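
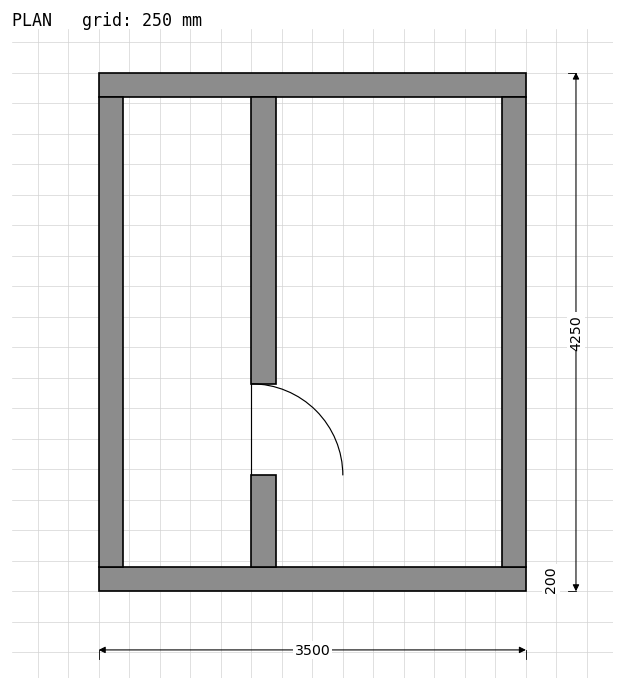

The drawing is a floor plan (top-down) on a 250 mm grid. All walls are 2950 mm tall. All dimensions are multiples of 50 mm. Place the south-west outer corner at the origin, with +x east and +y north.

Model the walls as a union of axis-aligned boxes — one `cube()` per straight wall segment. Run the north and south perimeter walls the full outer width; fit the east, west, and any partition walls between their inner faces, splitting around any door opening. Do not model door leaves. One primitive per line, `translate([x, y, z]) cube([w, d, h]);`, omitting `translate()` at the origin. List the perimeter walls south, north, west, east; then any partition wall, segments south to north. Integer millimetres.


cube([3500, 200, 2950]);
translate([0, 4050, 0]) cube([3500, 200, 2950]);
translate([0, 200, 0]) cube([200, 3850, 2950]);
translate([3300, 200, 0]) cube([200, 3850, 2950]);
translate([1250, 200, 0]) cube([200, 750, 2950]);
translate([1250, 1700, 0]) cube([200, 2350, 2950]);


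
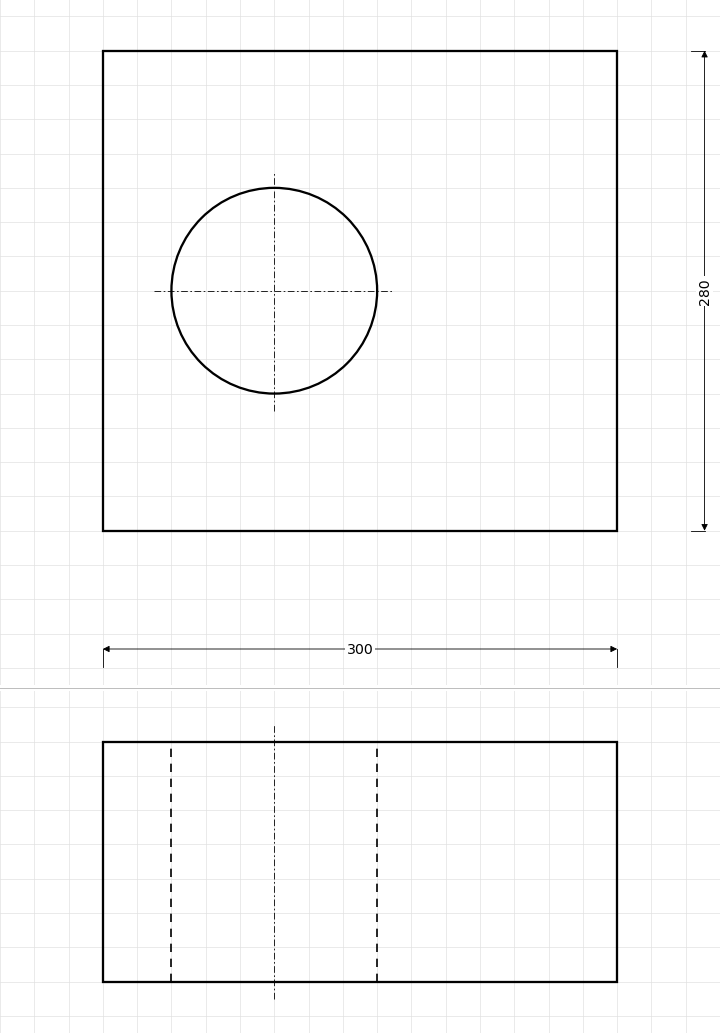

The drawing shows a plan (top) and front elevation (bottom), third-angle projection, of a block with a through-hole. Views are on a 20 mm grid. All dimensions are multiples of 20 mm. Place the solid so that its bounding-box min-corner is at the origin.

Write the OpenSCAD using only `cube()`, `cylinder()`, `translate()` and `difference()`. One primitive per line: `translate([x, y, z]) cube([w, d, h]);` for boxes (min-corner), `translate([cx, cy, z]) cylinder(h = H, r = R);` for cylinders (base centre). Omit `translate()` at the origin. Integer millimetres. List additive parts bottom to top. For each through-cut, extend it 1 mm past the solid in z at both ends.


difference() {
  cube([300, 280, 140]);
  translate([100, 140, -1]) cylinder(h = 142, r = 60);
}


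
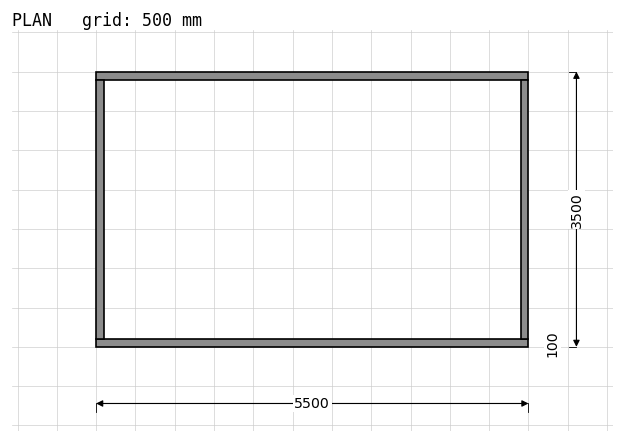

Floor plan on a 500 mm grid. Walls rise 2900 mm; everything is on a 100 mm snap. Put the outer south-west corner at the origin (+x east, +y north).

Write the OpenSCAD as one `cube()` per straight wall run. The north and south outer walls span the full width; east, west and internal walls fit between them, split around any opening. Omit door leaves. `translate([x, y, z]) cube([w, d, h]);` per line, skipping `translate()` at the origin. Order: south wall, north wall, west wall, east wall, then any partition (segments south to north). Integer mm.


cube([5500, 100, 2900]);
translate([0, 3400, 0]) cube([5500, 100, 2900]);
translate([0, 100, 0]) cube([100, 3300, 2900]);
translate([5400, 100, 0]) cube([100, 3300, 2900]);


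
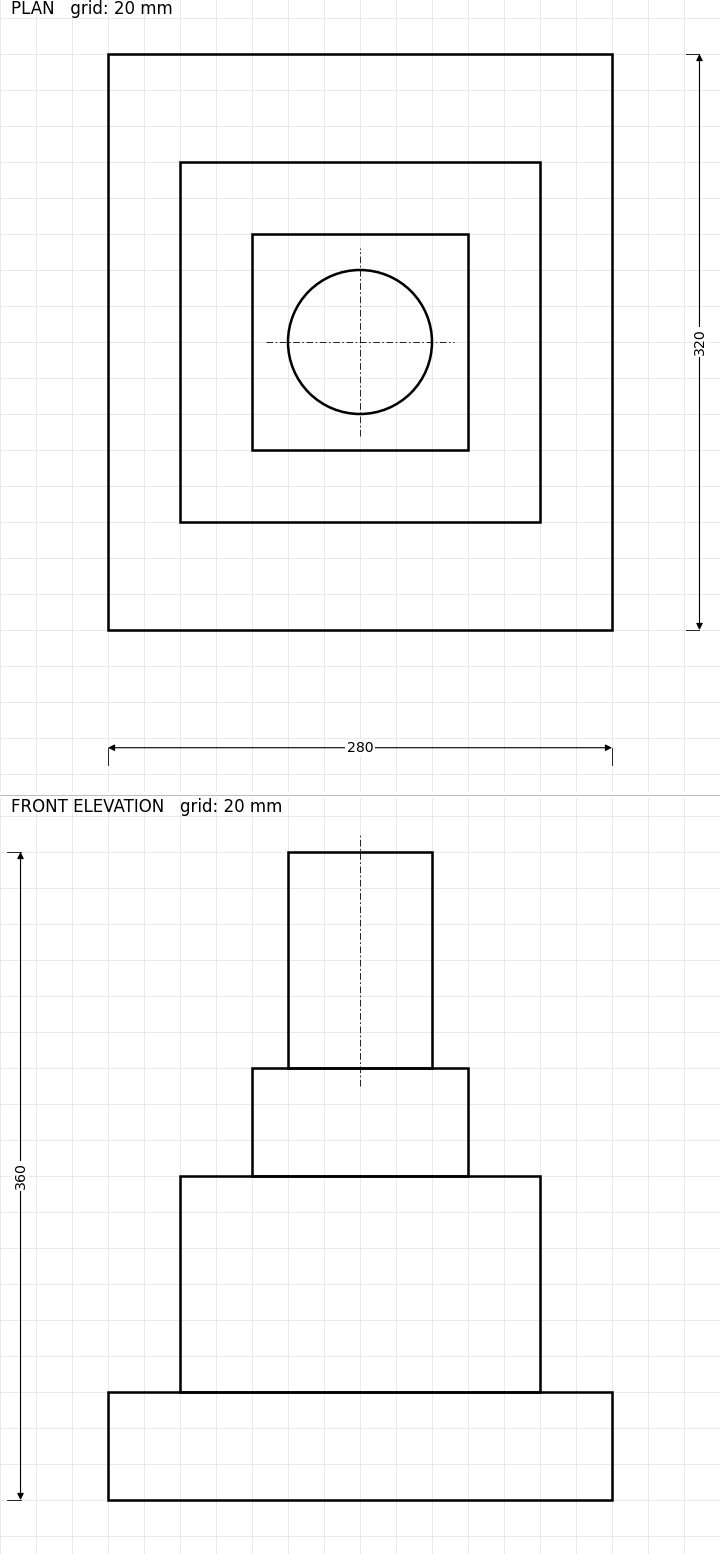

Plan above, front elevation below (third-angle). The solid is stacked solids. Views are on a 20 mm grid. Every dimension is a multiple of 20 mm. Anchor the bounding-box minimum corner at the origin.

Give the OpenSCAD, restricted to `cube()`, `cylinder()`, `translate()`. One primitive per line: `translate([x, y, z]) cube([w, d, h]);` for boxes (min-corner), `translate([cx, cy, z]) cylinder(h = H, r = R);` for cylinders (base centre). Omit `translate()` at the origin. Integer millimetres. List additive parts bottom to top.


cube([280, 320, 60]);
translate([40, 60, 60]) cube([200, 200, 120]);
translate([80, 100, 180]) cube([120, 120, 60]);
translate([140, 160, 240]) cylinder(h = 120, r = 40);


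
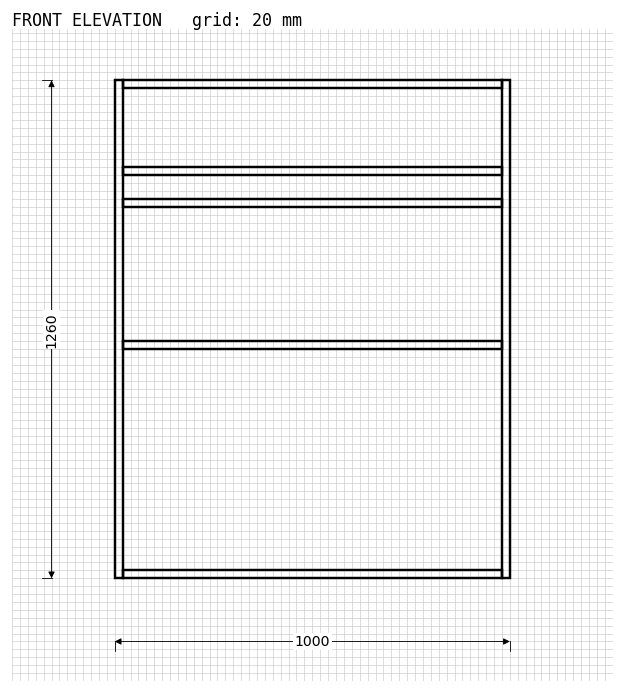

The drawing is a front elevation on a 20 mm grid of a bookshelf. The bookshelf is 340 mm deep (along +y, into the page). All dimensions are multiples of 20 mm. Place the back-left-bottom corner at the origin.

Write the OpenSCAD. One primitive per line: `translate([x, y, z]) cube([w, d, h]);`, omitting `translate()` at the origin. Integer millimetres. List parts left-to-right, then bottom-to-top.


cube([20, 340, 1260]);
translate([20, 0, 0]) cube([960, 340, 20]);
translate([20, 0, 580]) cube([960, 340, 20]);
translate([20, 0, 940]) cube([960, 340, 20]);
translate([20, 0, 1020]) cube([960, 340, 20]);
translate([20, 0, 1240]) cube([960, 340, 20]);
translate([980, 0, 0]) cube([20, 340, 1260]);


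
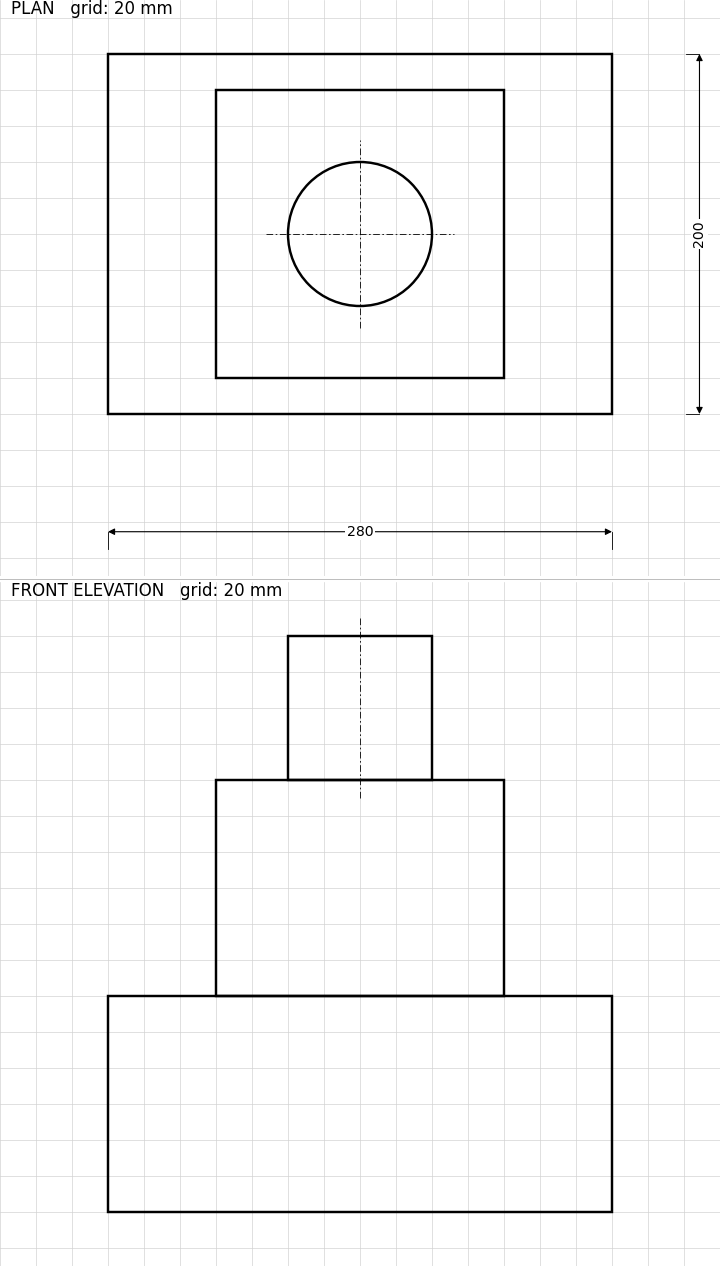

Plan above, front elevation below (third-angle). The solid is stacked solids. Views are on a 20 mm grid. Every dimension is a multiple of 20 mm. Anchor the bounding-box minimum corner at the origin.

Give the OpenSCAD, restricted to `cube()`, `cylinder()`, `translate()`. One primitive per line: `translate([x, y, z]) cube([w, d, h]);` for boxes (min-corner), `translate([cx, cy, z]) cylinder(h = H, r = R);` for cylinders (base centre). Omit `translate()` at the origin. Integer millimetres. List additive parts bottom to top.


cube([280, 200, 120]);
translate([60, 20, 120]) cube([160, 160, 120]);
translate([140, 100, 240]) cylinder(h = 80, r = 40);


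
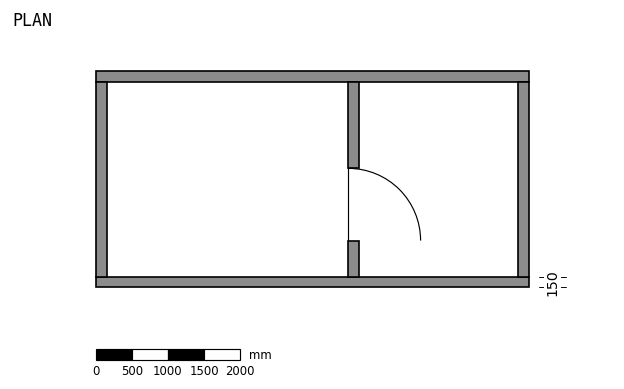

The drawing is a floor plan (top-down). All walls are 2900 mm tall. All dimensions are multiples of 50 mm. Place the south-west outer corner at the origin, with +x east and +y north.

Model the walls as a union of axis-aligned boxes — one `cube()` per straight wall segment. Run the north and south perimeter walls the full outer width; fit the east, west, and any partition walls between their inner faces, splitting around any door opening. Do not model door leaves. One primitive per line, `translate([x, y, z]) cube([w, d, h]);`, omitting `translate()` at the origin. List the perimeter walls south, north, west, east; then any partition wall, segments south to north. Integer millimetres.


cube([6000, 150, 2900]);
translate([0, 2850, 0]) cube([6000, 150, 2900]);
translate([0, 150, 0]) cube([150, 2700, 2900]);
translate([5850, 150, 0]) cube([150, 2700, 2900]);
translate([3500, 150, 0]) cube([150, 500, 2900]);
translate([3500, 1650, 0]) cube([150, 1200, 2900]);


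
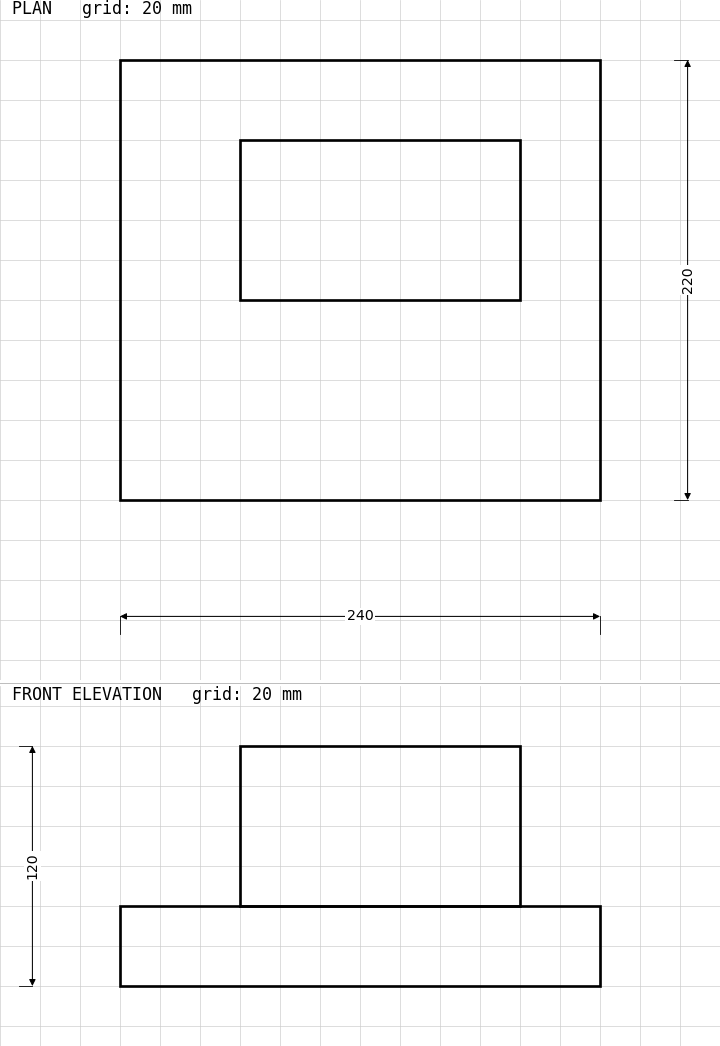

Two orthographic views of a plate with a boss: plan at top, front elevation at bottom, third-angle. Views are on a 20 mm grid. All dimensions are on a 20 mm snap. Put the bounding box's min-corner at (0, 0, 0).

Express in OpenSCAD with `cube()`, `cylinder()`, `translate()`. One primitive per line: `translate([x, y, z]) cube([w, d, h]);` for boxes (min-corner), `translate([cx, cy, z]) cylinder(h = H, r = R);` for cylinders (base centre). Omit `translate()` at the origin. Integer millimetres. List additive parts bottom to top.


cube([240, 220, 40]);
translate([60, 100, 40]) cube([140, 80, 80]);


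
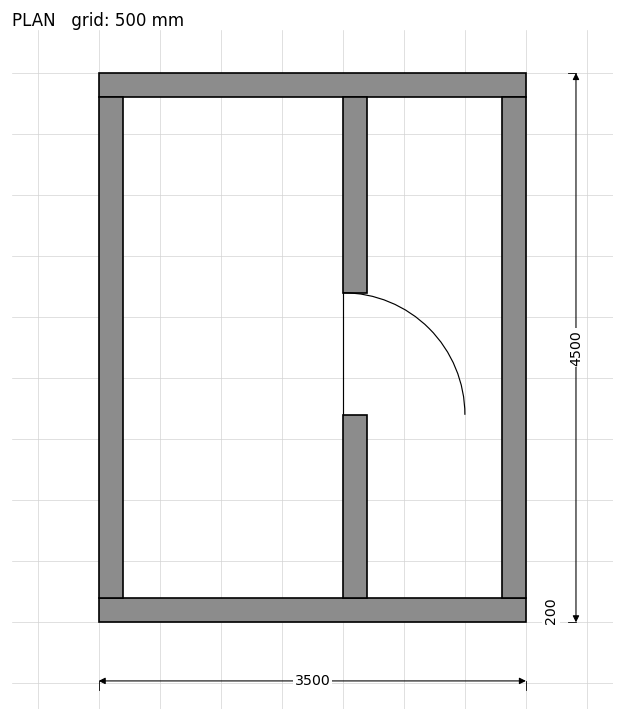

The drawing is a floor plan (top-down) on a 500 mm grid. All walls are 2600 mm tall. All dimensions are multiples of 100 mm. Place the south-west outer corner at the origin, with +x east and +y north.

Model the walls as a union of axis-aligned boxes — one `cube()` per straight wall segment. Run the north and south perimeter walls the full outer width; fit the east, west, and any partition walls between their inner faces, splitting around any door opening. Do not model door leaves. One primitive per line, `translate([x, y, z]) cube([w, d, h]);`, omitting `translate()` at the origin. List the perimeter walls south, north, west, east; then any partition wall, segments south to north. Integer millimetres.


cube([3500, 200, 2600]);
translate([0, 4300, 0]) cube([3500, 200, 2600]);
translate([0, 200, 0]) cube([200, 4100, 2600]);
translate([3300, 200, 0]) cube([200, 4100, 2600]);
translate([2000, 200, 0]) cube([200, 1500, 2600]);
translate([2000, 2700, 0]) cube([200, 1600, 2600]);


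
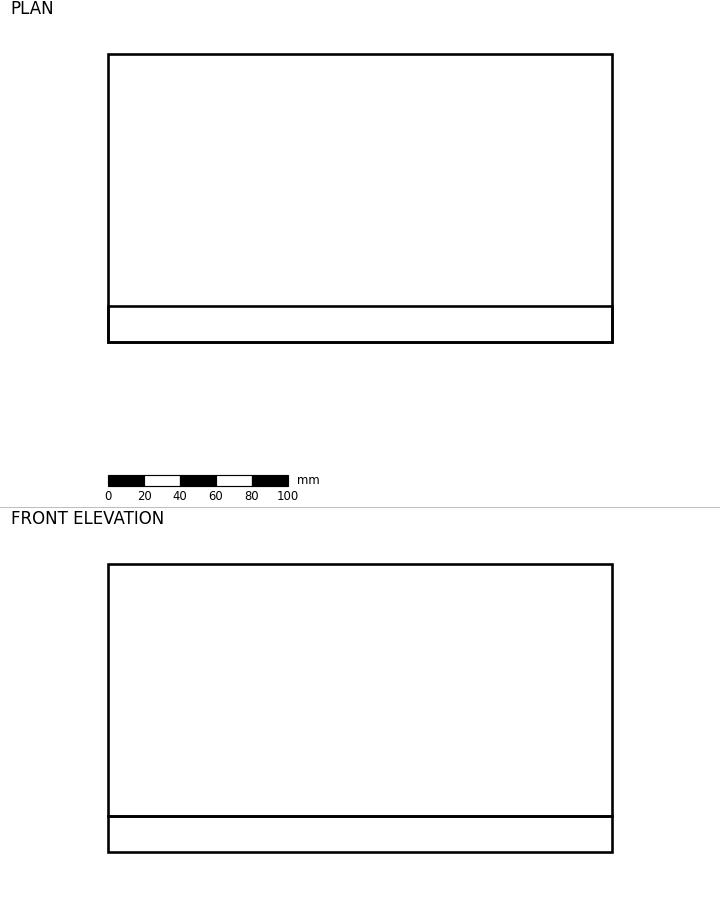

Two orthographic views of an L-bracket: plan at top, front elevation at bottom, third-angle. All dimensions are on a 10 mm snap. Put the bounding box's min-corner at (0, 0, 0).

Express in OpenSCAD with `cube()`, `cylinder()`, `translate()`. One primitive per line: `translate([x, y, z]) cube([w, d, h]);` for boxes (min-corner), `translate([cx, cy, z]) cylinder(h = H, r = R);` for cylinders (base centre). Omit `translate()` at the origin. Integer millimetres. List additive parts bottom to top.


cube([280, 160, 20]);
translate([0, 0, 20]) cube([280, 20, 140]);


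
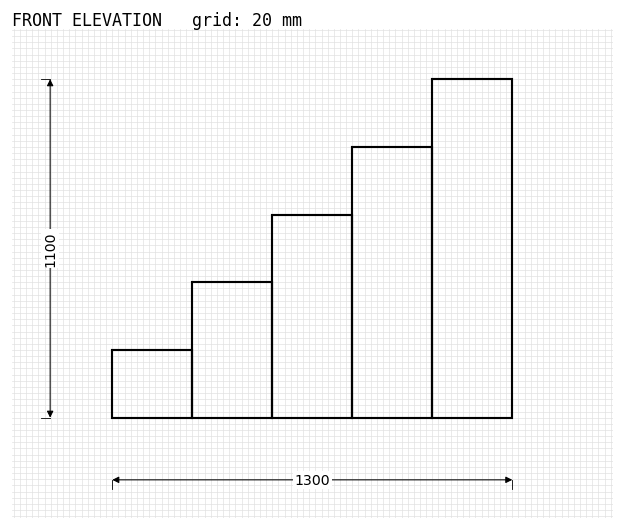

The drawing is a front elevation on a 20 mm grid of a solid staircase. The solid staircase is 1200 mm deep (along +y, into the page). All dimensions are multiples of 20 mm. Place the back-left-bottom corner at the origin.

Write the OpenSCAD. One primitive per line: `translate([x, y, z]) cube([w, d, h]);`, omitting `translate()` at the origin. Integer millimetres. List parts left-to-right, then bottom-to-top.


cube([260, 1200, 220]);
translate([260, 0, 0]) cube([260, 1200, 440]);
translate([520, 0, 0]) cube([260, 1200, 660]);
translate([780, 0, 0]) cube([260, 1200, 880]);
translate([1040, 0, 0]) cube([260, 1200, 1100]);


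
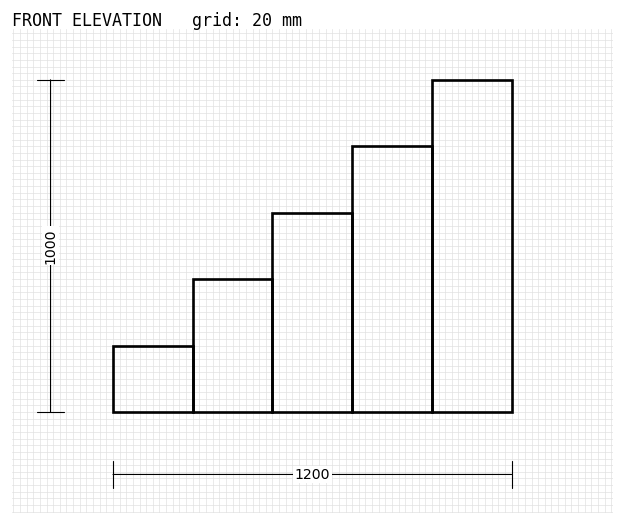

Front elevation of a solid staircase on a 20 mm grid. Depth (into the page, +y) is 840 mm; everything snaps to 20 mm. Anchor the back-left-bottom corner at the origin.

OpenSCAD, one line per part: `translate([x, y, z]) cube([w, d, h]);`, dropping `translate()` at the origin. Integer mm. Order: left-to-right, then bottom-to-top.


cube([240, 840, 200]);
translate([240, 0, 0]) cube([240, 840, 400]);
translate([480, 0, 0]) cube([240, 840, 600]);
translate([720, 0, 0]) cube([240, 840, 800]);
translate([960, 0, 0]) cube([240, 840, 1000]);


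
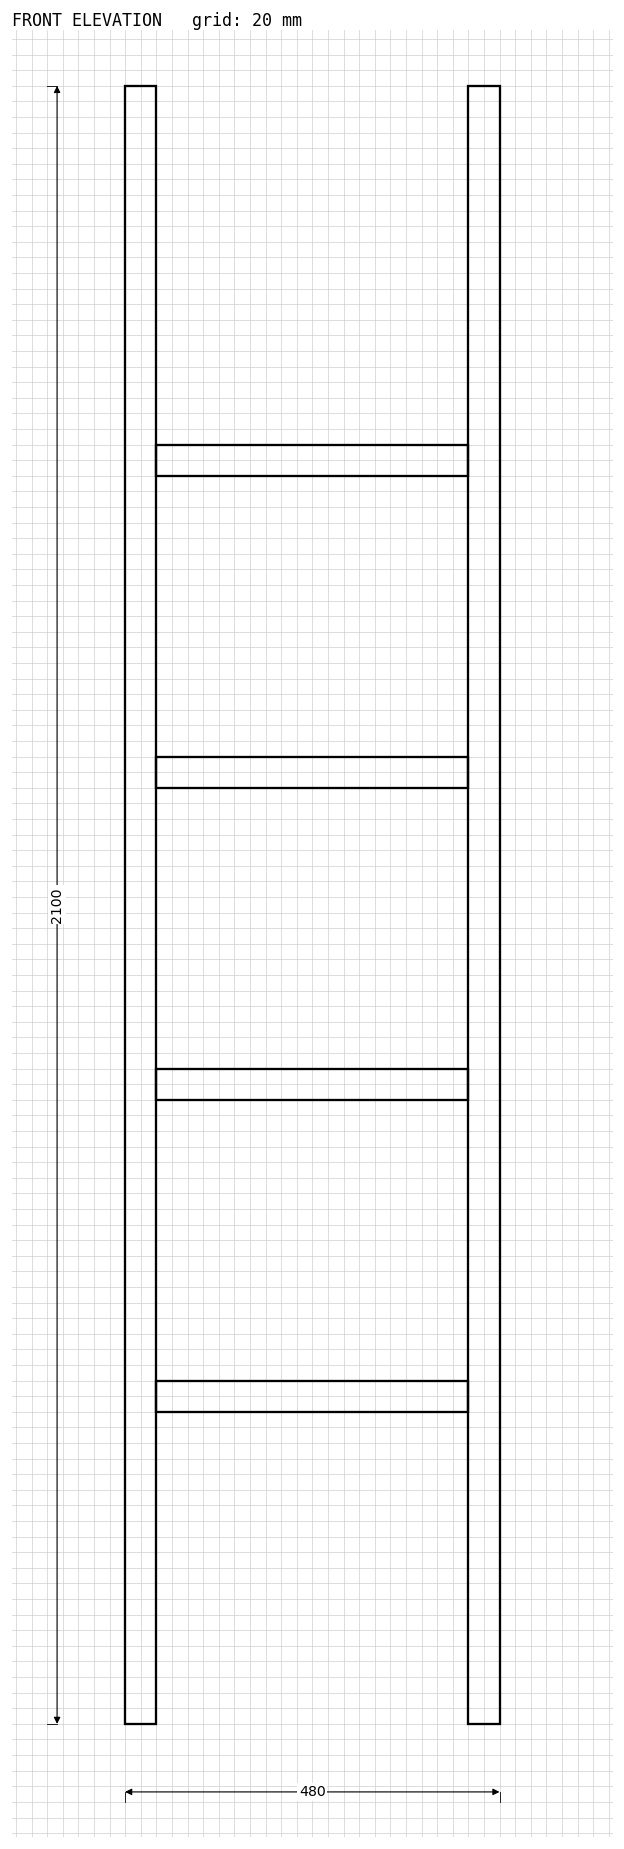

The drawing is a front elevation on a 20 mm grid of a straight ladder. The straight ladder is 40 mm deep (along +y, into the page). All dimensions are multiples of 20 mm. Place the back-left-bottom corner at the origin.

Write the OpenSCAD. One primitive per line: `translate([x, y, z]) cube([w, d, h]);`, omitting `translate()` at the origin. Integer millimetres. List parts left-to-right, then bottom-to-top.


cube([40, 40, 2100]);
translate([40, 0, 400]) cube([400, 40, 40]);
translate([40, 0, 800]) cube([400, 40, 40]);
translate([40, 0, 1200]) cube([400, 40, 40]);
translate([40, 0, 1600]) cube([400, 40, 40]);
translate([440, 0, 0]) cube([40, 40, 2100]);


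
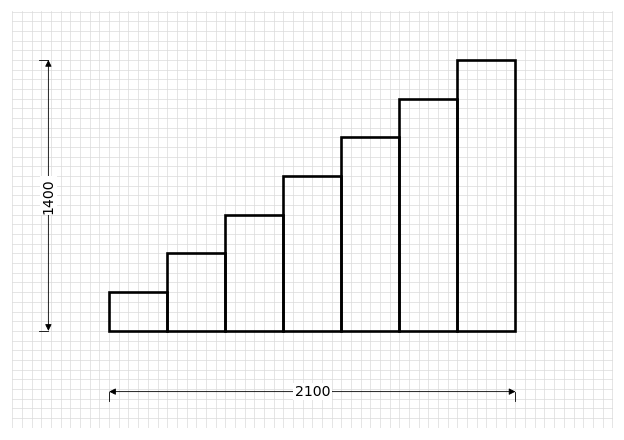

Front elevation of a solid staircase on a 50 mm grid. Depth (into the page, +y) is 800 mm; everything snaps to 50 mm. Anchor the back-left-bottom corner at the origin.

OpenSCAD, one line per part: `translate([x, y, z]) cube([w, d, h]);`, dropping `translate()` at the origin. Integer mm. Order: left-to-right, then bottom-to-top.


cube([300, 800, 200]);
translate([300, 0, 0]) cube([300, 800, 400]);
translate([600, 0, 0]) cube([300, 800, 600]);
translate([900, 0, 0]) cube([300, 800, 800]);
translate([1200, 0, 0]) cube([300, 800, 1000]);
translate([1500, 0, 0]) cube([300, 800, 1200]);
translate([1800, 0, 0]) cube([300, 800, 1400]);


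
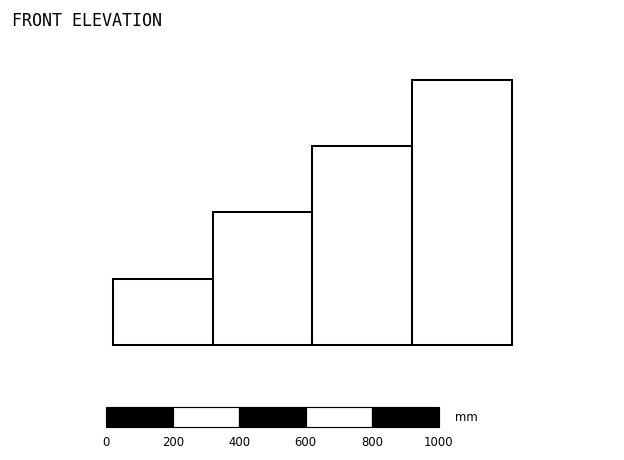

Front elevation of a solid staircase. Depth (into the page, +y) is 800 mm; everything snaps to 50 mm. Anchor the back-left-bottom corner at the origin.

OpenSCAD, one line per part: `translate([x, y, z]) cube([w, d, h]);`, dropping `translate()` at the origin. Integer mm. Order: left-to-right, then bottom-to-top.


cube([300, 800, 200]);
translate([300, 0, 0]) cube([300, 800, 400]);
translate([600, 0, 0]) cube([300, 800, 600]);
translate([900, 0, 0]) cube([300, 800, 800]);


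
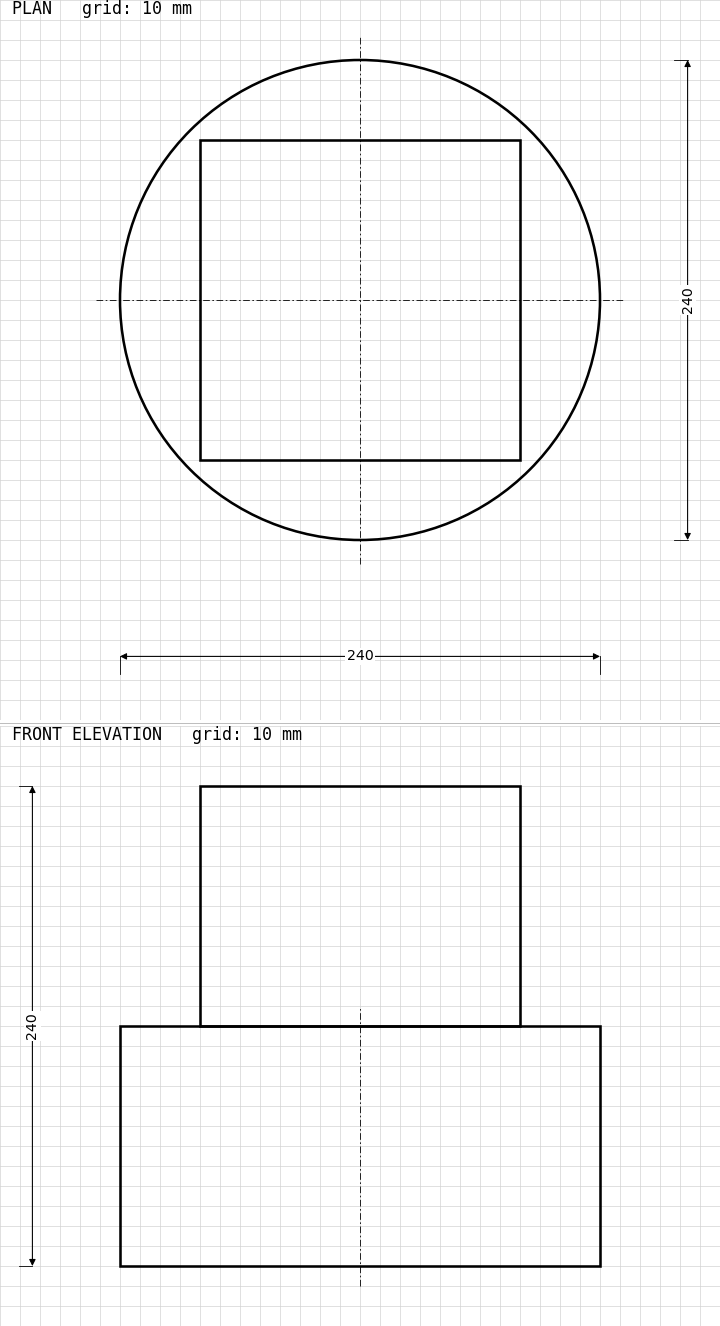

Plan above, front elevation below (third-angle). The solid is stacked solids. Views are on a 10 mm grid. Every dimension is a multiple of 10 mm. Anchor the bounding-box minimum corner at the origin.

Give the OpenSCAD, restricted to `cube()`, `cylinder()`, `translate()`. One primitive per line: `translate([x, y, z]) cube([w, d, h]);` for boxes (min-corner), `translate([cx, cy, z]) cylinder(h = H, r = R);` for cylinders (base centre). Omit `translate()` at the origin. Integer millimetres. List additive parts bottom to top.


translate([120, 120, 0]) cylinder(h = 120, r = 120);
translate([40, 40, 120]) cube([160, 160, 120]);


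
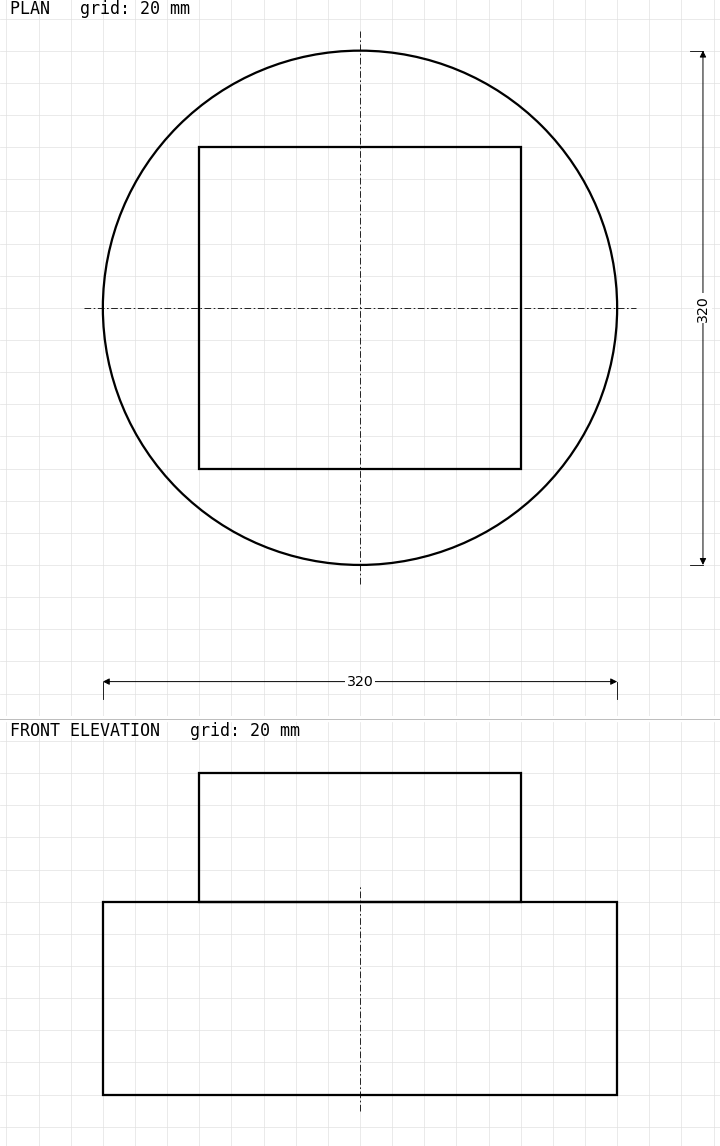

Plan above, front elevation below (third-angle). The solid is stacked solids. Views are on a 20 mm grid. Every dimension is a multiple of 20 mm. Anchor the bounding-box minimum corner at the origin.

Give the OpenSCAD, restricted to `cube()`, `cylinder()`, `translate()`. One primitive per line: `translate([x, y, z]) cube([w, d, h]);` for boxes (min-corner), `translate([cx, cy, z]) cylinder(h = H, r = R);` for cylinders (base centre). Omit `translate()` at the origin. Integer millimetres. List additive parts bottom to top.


translate([160, 160, 0]) cylinder(h = 120, r = 160);
translate([60, 60, 120]) cube([200, 200, 80]);


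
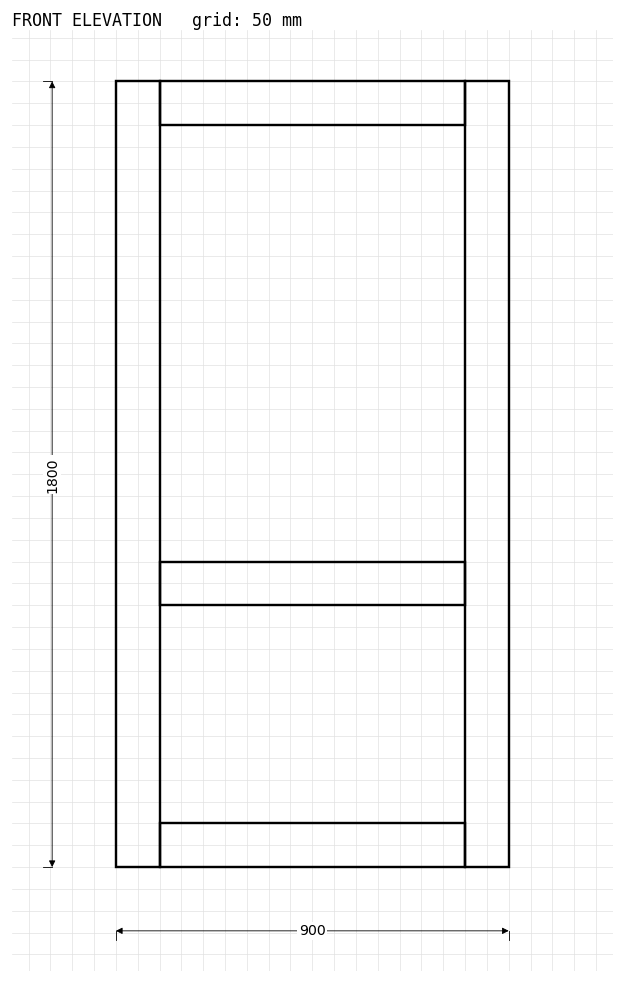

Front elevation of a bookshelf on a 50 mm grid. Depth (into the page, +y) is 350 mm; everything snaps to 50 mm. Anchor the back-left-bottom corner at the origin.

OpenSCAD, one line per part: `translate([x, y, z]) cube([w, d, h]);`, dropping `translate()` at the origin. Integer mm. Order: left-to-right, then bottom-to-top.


cube([100, 350, 1800]);
translate([100, 0, 0]) cube([700, 350, 100]);
translate([100, 0, 600]) cube([700, 350, 100]);
translate([100, 0, 1700]) cube([700, 350, 100]);
translate([800, 0, 0]) cube([100, 350, 1800]);


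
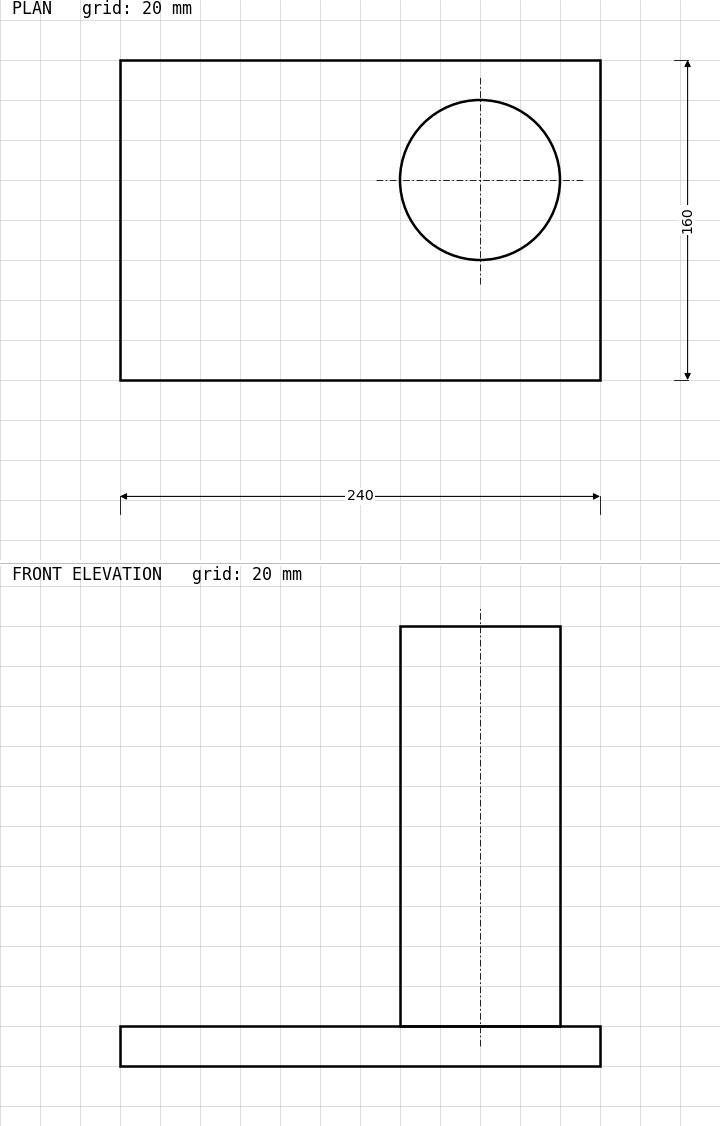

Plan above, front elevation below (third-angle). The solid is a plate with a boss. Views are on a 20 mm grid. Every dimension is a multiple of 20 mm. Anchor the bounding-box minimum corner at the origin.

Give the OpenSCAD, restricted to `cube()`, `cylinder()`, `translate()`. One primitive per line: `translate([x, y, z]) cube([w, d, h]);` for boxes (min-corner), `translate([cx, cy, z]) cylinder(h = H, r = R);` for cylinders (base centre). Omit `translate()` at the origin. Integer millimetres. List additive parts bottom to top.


cube([240, 160, 20]);
translate([180, 100, 20]) cylinder(h = 200, r = 40);


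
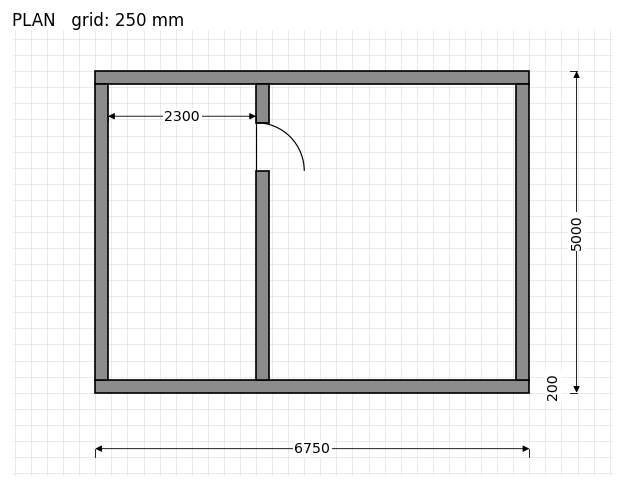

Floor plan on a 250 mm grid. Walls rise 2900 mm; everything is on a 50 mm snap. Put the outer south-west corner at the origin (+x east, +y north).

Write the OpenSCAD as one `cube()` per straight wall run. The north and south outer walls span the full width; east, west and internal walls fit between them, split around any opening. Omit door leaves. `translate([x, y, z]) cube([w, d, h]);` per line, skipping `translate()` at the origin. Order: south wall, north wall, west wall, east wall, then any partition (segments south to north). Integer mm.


cube([6750, 200, 2900]);
translate([0, 4800, 0]) cube([6750, 200, 2900]);
translate([0, 200, 0]) cube([200, 4600, 2900]);
translate([6550, 200, 0]) cube([200, 4600, 2900]);
translate([2500, 200, 0]) cube([200, 3250, 2900]);
translate([2500, 4200, 0]) cube([200, 600, 2900]);


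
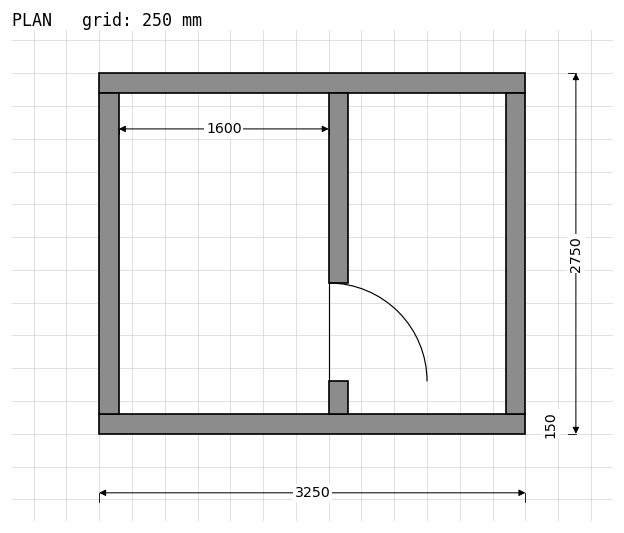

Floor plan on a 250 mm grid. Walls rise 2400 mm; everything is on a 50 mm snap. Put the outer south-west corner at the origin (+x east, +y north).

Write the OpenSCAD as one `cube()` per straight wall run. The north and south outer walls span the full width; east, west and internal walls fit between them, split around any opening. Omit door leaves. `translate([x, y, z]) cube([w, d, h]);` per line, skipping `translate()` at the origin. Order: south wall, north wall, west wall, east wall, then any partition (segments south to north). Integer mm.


cube([3250, 150, 2400]);
translate([0, 2600, 0]) cube([3250, 150, 2400]);
translate([0, 150, 0]) cube([150, 2450, 2400]);
translate([3100, 150, 0]) cube([150, 2450, 2400]);
translate([1750, 150, 0]) cube([150, 250, 2400]);
translate([1750, 1150, 0]) cube([150, 1450, 2400]);


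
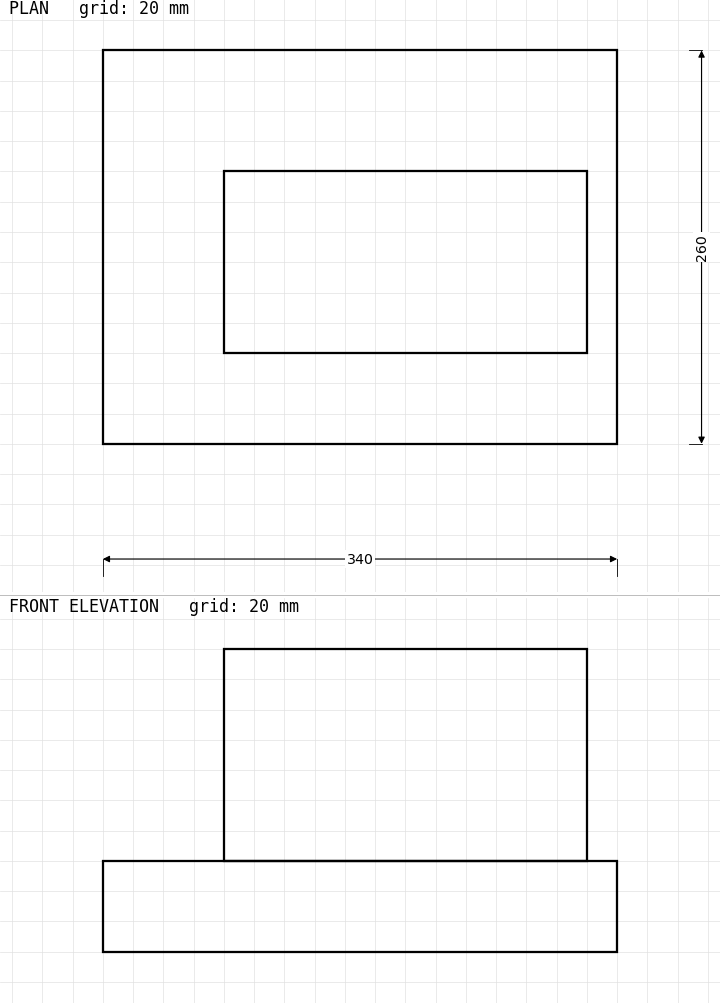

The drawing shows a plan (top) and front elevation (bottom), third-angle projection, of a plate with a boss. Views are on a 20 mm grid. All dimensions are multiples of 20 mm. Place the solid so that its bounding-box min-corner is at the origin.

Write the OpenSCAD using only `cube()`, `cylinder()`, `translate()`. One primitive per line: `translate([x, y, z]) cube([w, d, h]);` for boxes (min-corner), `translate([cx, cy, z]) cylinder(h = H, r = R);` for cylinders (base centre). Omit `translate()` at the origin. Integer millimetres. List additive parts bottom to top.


cube([340, 260, 60]);
translate([80, 60, 60]) cube([240, 120, 140]);


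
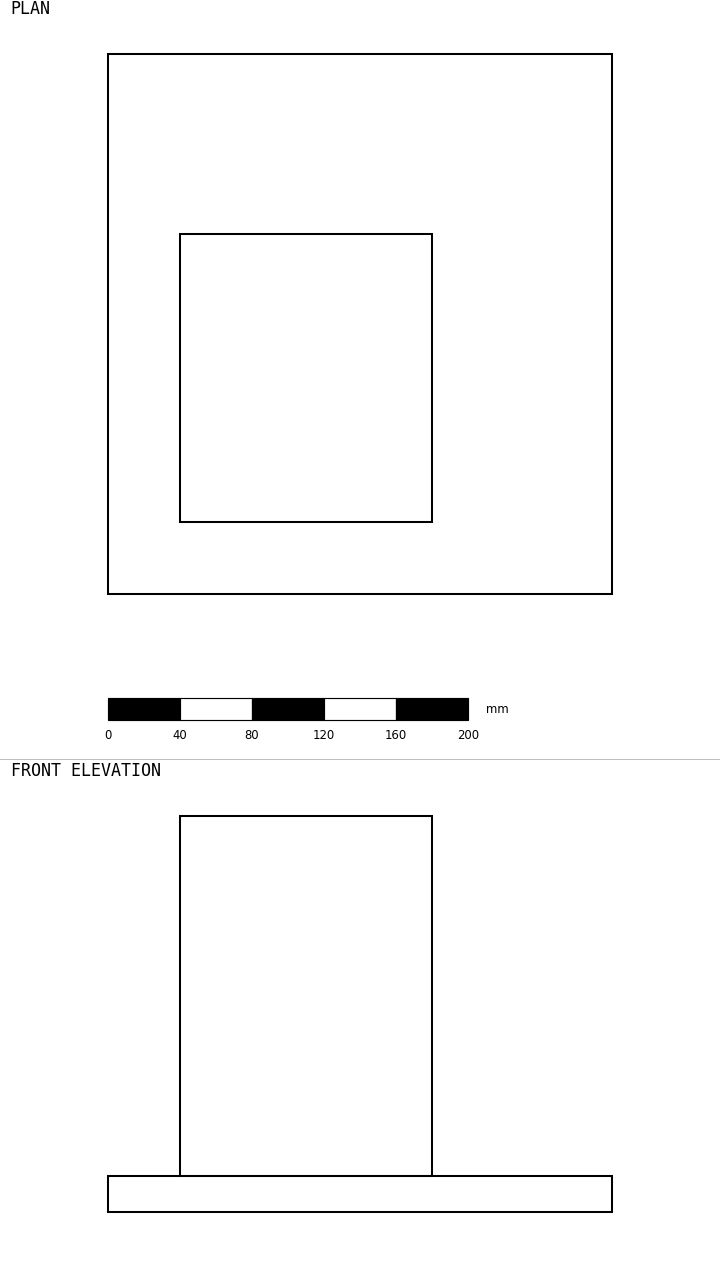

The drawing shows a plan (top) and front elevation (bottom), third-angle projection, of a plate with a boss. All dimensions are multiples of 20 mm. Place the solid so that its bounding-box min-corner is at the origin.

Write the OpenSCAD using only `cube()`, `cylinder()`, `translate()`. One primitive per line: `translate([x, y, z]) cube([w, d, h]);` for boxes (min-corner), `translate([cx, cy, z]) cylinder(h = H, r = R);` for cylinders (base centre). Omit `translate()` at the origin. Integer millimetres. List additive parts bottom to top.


cube([280, 300, 20]);
translate([40, 40, 20]) cube([140, 160, 200]);


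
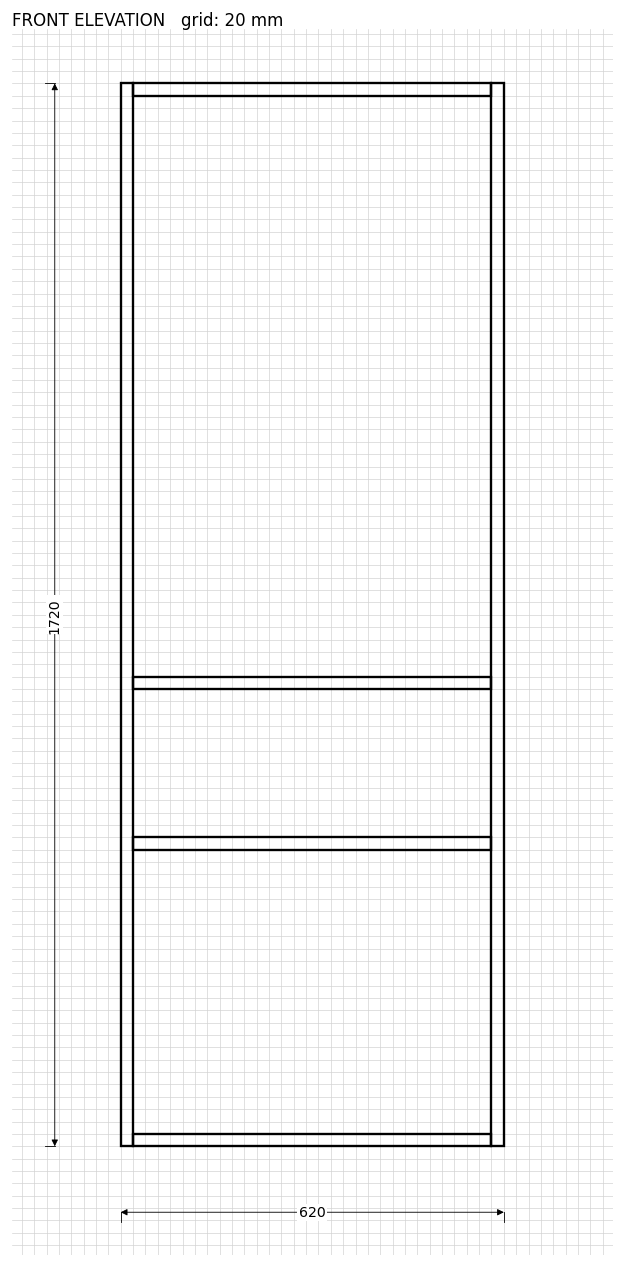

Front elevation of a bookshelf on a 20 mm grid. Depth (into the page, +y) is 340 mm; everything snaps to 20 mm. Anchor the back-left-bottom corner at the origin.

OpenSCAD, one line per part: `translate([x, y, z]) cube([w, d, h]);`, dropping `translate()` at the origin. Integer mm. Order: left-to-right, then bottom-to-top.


cube([20, 340, 1720]);
translate([20, 0, 0]) cube([580, 340, 20]);
translate([20, 0, 480]) cube([580, 340, 20]);
translate([20, 0, 740]) cube([580, 340, 20]);
translate([20, 0, 1700]) cube([580, 340, 20]);
translate([600, 0, 0]) cube([20, 340, 1720]);


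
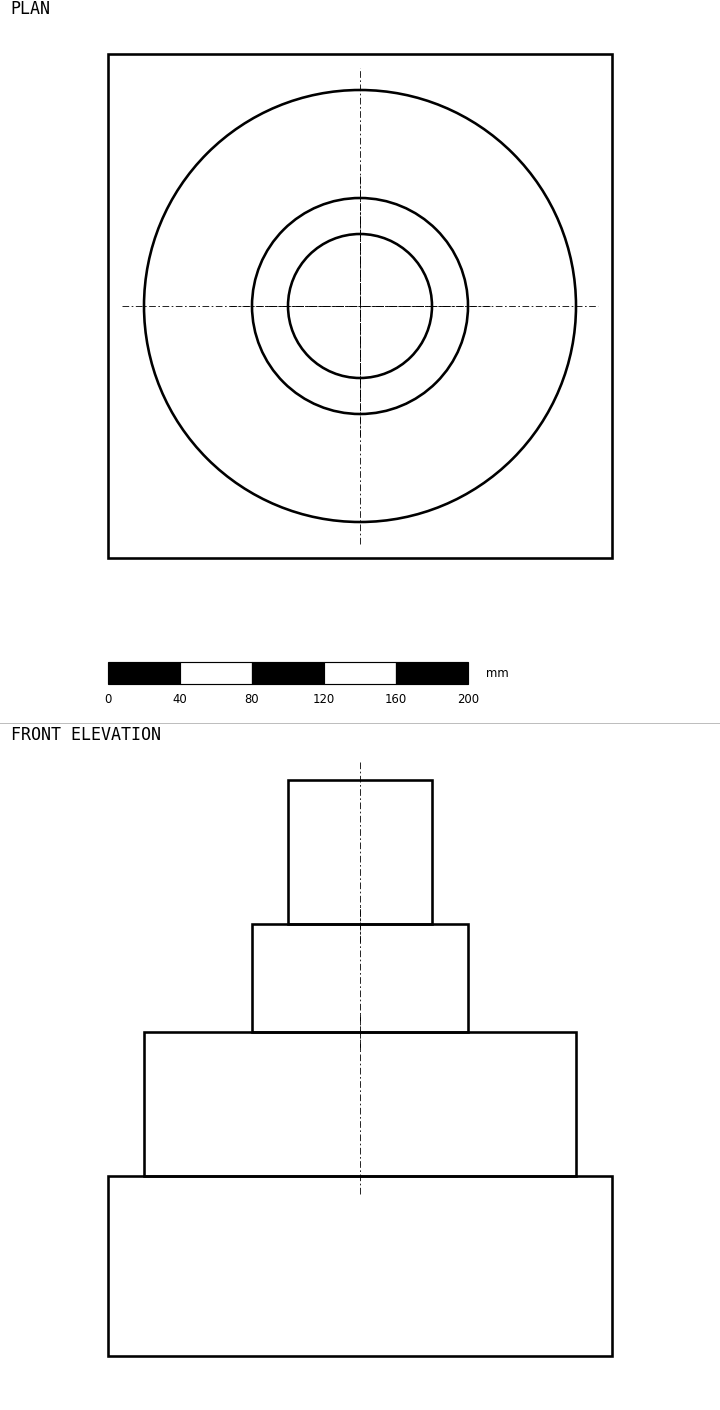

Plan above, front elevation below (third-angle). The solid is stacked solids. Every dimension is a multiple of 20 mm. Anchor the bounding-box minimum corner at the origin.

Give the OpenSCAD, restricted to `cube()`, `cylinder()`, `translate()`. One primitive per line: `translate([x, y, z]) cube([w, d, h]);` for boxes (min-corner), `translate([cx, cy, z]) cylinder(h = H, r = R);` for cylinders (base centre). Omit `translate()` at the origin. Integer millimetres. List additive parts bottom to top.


cube([280, 280, 100]);
translate([140, 140, 100]) cylinder(h = 80, r = 120);
translate([140, 140, 180]) cylinder(h = 60, r = 60);
translate([140, 140, 240]) cylinder(h = 80, r = 40);


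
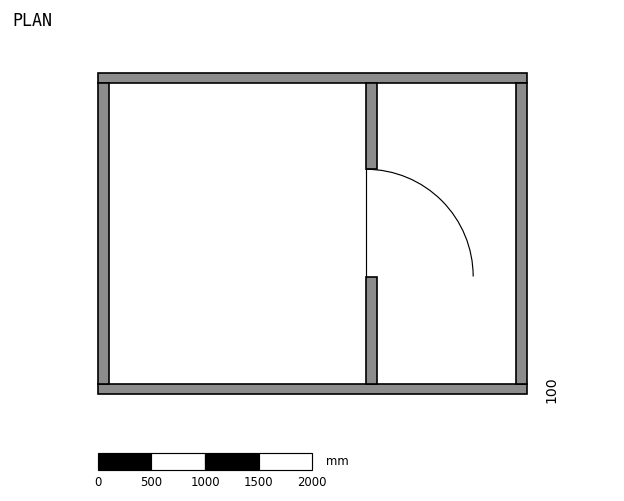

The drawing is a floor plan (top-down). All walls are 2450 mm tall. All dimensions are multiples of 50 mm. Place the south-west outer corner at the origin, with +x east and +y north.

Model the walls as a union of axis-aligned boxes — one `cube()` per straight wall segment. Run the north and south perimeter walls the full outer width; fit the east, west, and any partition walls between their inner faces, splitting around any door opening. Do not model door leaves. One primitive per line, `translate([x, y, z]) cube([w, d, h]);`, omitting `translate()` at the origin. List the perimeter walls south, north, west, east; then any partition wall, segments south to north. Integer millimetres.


cube([4000, 100, 2450]);
translate([0, 2900, 0]) cube([4000, 100, 2450]);
translate([0, 100, 0]) cube([100, 2800, 2450]);
translate([3900, 100, 0]) cube([100, 2800, 2450]);
translate([2500, 100, 0]) cube([100, 1000, 2450]);
translate([2500, 2100, 0]) cube([100, 800, 2450]);


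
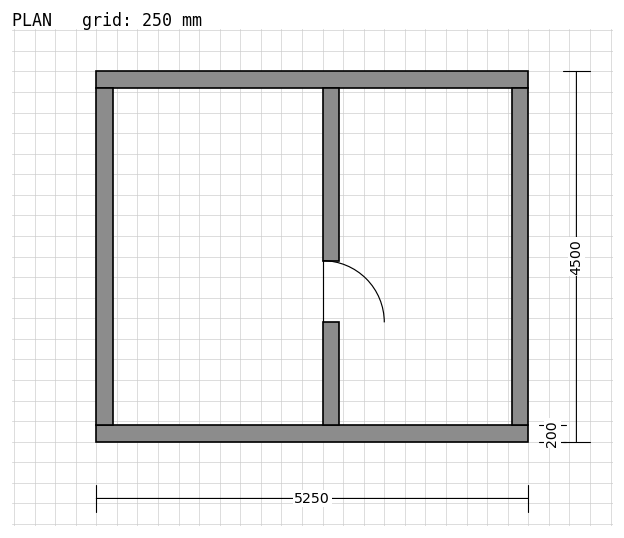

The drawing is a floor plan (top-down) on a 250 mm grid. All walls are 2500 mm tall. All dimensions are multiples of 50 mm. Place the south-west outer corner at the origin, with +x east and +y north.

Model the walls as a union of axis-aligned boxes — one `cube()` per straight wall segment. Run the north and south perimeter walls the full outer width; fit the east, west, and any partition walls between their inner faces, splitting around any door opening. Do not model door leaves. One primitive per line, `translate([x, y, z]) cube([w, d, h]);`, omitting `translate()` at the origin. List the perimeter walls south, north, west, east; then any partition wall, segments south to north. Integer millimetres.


cube([5250, 200, 2500]);
translate([0, 4300, 0]) cube([5250, 200, 2500]);
translate([0, 200, 0]) cube([200, 4100, 2500]);
translate([5050, 200, 0]) cube([200, 4100, 2500]);
translate([2750, 200, 0]) cube([200, 1250, 2500]);
translate([2750, 2200, 0]) cube([200, 2100, 2500]);


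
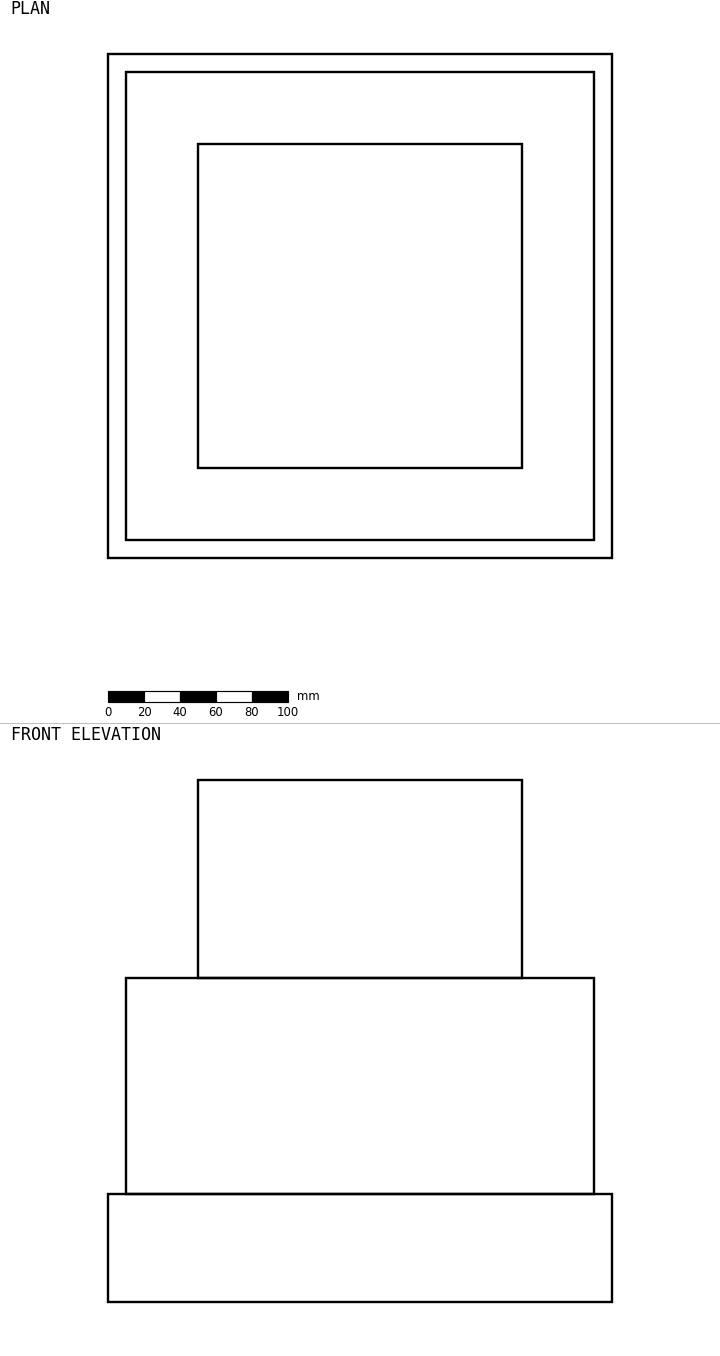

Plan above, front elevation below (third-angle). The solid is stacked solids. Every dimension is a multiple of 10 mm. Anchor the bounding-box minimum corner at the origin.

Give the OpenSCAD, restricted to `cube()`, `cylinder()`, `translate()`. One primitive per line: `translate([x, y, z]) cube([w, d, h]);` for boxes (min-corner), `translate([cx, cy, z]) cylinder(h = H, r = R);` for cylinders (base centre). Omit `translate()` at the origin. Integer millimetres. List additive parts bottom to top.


cube([280, 280, 60]);
translate([10, 10, 60]) cube([260, 260, 120]);
translate([50, 50, 180]) cube([180, 180, 110]);


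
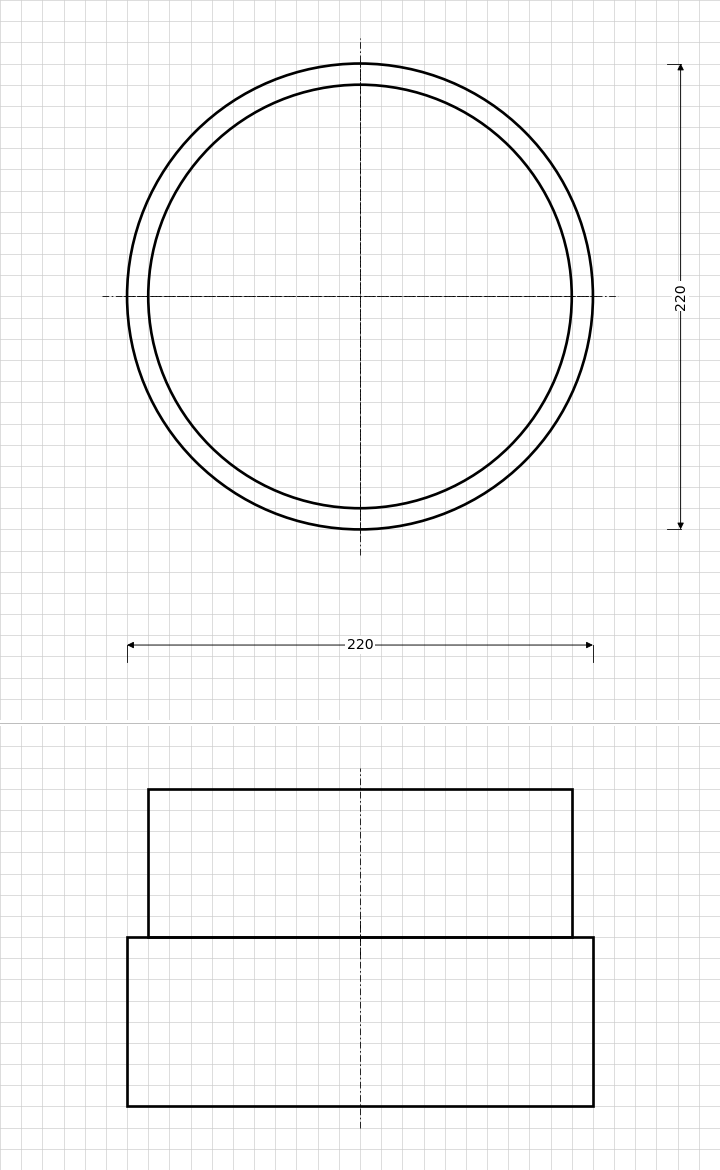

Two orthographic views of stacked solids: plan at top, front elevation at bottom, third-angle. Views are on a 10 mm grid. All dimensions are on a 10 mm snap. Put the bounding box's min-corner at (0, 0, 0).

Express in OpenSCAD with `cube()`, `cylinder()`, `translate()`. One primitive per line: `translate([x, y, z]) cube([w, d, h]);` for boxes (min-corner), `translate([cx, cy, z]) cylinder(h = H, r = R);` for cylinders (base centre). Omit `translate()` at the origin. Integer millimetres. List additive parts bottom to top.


translate([110, 110, 0]) cylinder(h = 80, r = 110);
translate([110, 110, 80]) cylinder(h = 70, r = 100);


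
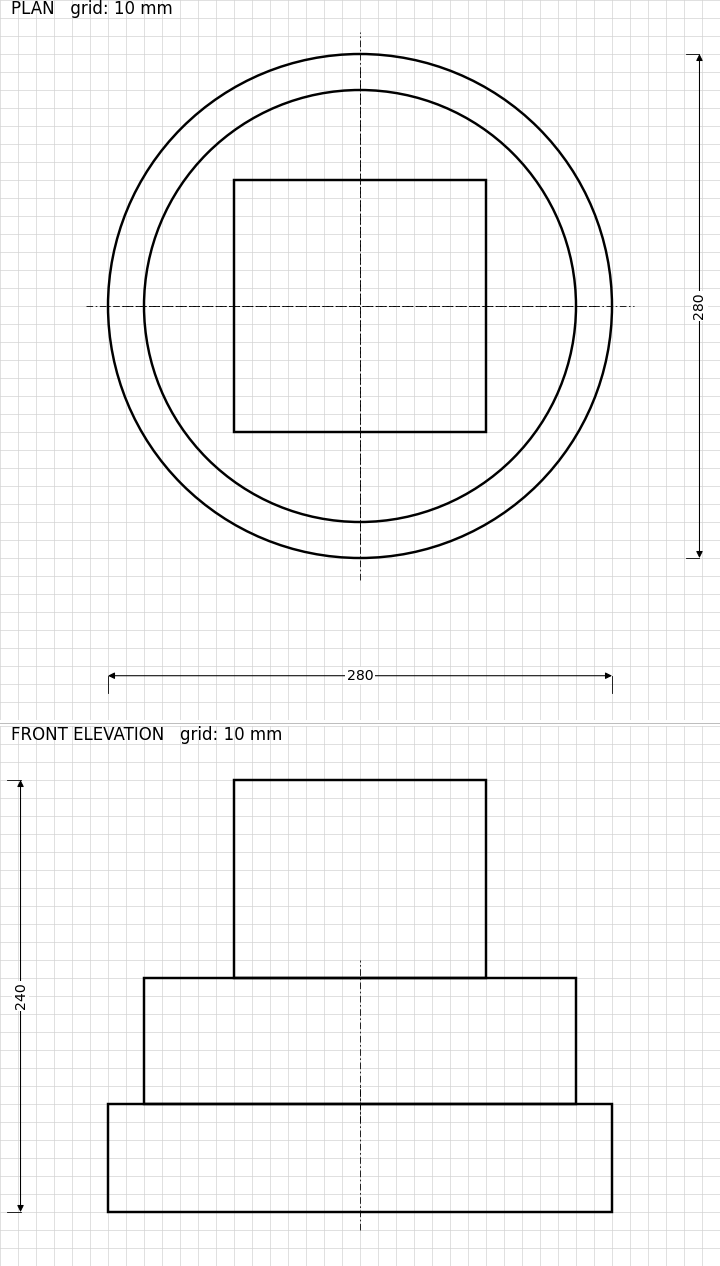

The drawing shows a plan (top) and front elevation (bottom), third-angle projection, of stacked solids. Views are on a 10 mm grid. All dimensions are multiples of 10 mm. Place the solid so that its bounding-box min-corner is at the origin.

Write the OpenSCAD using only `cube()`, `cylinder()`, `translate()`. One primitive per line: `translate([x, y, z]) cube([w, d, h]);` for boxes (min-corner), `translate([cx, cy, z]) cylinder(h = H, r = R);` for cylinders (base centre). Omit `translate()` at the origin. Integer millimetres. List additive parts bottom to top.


translate([140, 140, 0]) cylinder(h = 60, r = 140);
translate([140, 140, 60]) cylinder(h = 70, r = 120);
translate([70, 70, 130]) cube([140, 140, 110]);


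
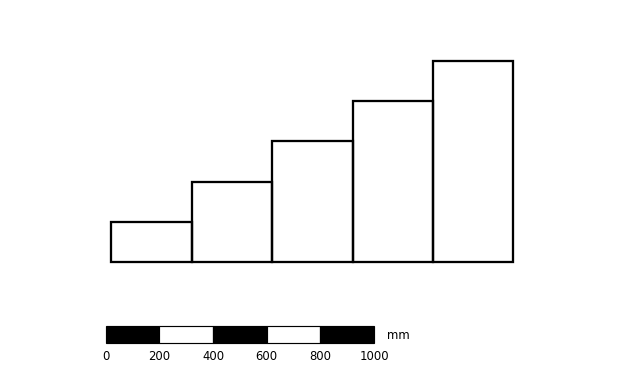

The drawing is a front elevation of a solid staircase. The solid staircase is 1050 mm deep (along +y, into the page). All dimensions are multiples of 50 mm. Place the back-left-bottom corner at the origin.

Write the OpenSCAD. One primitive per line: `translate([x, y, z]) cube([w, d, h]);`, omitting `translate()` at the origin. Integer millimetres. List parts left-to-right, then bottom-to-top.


cube([300, 1050, 150]);
translate([300, 0, 0]) cube([300, 1050, 300]);
translate([600, 0, 0]) cube([300, 1050, 450]);
translate([900, 0, 0]) cube([300, 1050, 600]);
translate([1200, 0, 0]) cube([300, 1050, 750]);


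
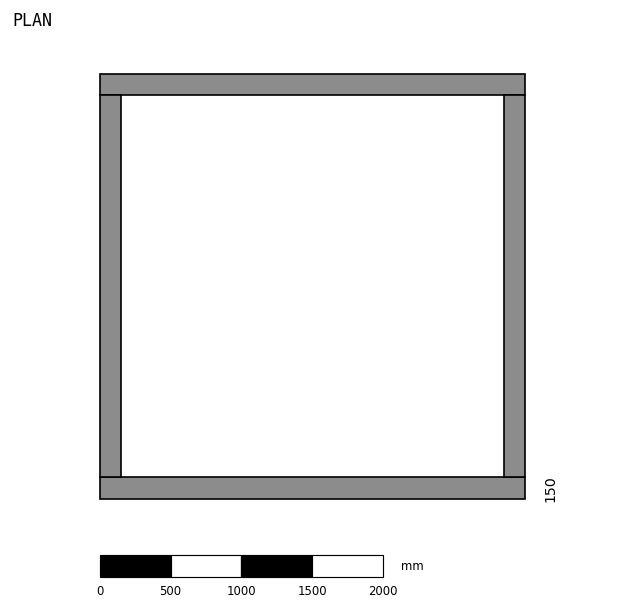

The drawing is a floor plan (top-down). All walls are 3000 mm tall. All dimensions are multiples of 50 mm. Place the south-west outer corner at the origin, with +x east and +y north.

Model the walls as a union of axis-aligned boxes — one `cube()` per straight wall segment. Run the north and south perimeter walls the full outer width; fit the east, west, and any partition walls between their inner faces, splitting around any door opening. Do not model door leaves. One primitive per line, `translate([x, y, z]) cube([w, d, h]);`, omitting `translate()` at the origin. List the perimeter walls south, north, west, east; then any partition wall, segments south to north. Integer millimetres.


cube([3000, 150, 3000]);
translate([0, 2850, 0]) cube([3000, 150, 3000]);
translate([0, 150, 0]) cube([150, 2700, 3000]);
translate([2850, 150, 0]) cube([150, 2700, 3000]);


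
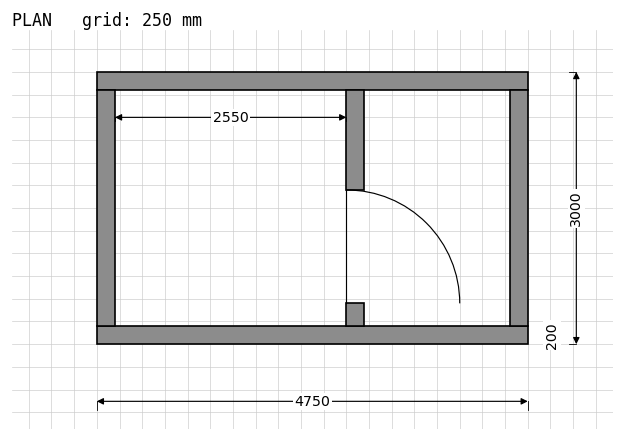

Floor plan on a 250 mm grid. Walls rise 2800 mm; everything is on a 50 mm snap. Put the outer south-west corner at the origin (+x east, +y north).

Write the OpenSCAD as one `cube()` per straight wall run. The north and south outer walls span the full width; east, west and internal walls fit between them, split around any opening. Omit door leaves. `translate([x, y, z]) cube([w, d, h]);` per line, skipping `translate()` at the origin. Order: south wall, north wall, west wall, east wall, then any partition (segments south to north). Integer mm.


cube([4750, 200, 2800]);
translate([0, 2800, 0]) cube([4750, 200, 2800]);
translate([0, 200, 0]) cube([200, 2600, 2800]);
translate([4550, 200, 0]) cube([200, 2600, 2800]);
translate([2750, 200, 0]) cube([200, 250, 2800]);
translate([2750, 1700, 0]) cube([200, 1100, 2800]);


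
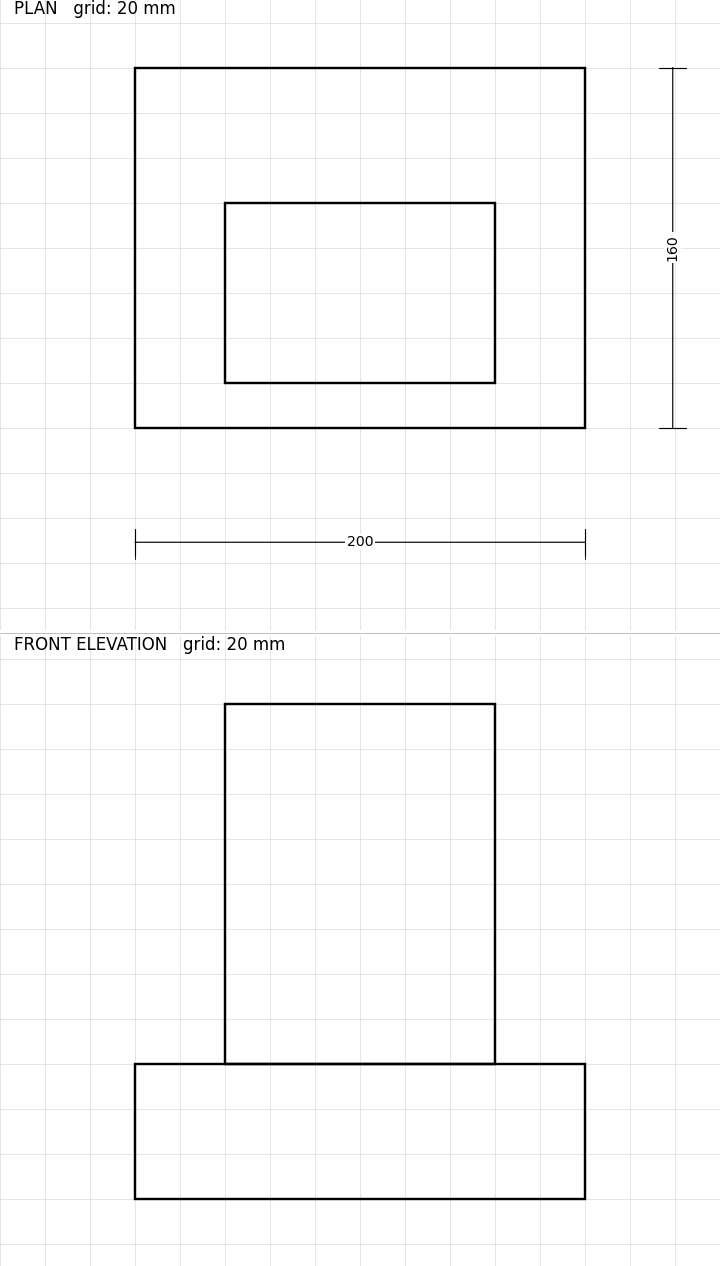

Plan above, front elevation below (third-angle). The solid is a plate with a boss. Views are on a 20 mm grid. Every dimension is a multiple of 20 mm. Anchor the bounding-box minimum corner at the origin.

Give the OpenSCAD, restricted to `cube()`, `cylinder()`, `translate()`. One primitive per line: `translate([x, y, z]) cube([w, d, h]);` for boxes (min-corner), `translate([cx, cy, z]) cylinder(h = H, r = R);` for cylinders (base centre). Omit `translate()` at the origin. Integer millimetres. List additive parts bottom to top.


cube([200, 160, 60]);
translate([40, 20, 60]) cube([120, 80, 160]);


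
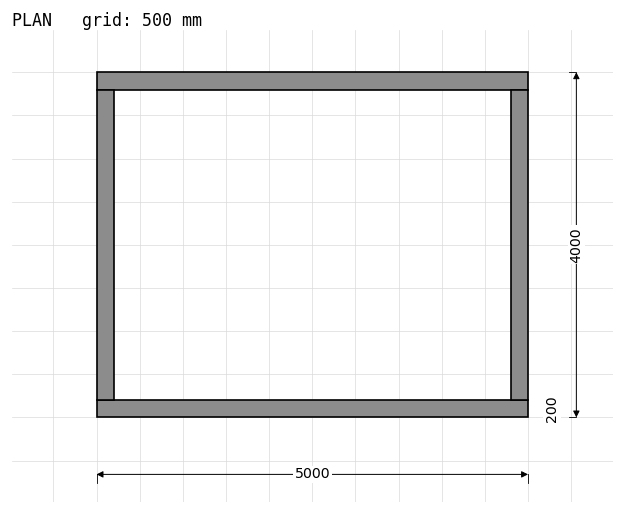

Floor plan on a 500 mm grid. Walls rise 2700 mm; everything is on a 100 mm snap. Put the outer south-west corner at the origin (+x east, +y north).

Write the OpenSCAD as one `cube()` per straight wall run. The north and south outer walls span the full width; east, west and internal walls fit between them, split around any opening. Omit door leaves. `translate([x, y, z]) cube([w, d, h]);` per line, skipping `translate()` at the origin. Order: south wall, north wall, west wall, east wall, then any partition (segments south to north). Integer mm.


cube([5000, 200, 2700]);
translate([0, 3800, 0]) cube([5000, 200, 2700]);
translate([0, 200, 0]) cube([200, 3600, 2700]);
translate([4800, 200, 0]) cube([200, 3600, 2700]);


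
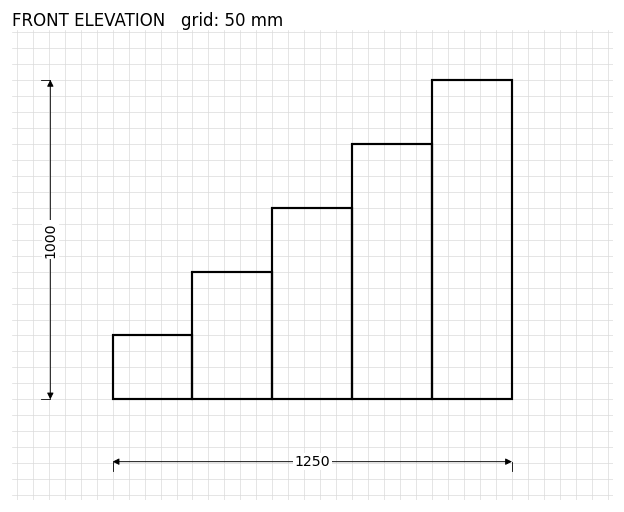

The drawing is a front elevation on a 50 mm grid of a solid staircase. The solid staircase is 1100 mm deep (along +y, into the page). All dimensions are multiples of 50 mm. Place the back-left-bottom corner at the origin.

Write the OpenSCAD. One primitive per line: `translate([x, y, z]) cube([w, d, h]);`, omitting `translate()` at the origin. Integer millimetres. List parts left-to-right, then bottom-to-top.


cube([250, 1100, 200]);
translate([250, 0, 0]) cube([250, 1100, 400]);
translate([500, 0, 0]) cube([250, 1100, 600]);
translate([750, 0, 0]) cube([250, 1100, 800]);
translate([1000, 0, 0]) cube([250, 1100, 1000]);


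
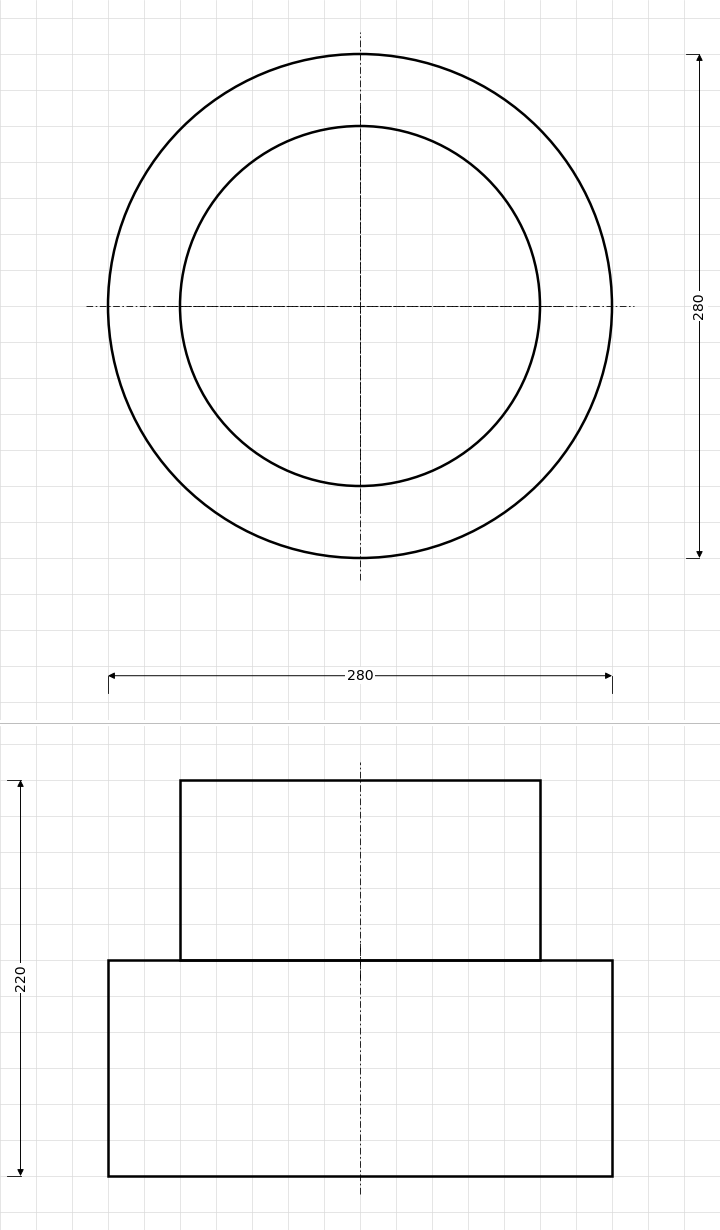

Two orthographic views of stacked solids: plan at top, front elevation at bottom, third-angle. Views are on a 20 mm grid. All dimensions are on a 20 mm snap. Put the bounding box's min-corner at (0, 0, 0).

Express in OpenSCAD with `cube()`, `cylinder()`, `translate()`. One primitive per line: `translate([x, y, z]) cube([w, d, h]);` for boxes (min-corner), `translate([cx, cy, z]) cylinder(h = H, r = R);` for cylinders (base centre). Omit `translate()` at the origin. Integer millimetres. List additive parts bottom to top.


translate([140, 140, 0]) cylinder(h = 120, r = 140);
translate([140, 140, 120]) cylinder(h = 100, r = 100);
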